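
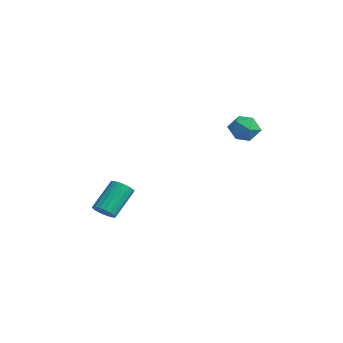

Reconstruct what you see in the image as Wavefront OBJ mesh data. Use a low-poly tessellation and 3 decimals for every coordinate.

v -1.596 -3.17 -3.659
v -0.974 -3.174 -3.469
v -1.362 -1.913 -2.172
v -1.984 -1.91 -2.361
v -0.979 -2.967 -3.671
v -1.367 -1.707 -2.374
v -1.105 -2.801 -3.871
v -1.493 -1.54 -2.574
v -1.329 -2.707 -4.029
v -1.717 -1.447 -2.732
v -1.606 -2.706 -4.113
v -1.994 -1.445 -2.816
v -1.881 -2.796 -4.107
v -2.269 -1.535 -2.81
v -2.099 -2.961 -4.013
v -2.487 -1.7 -2.716
v -2.218 -3.167 -3.848
v -2.606 -1.906 -2.551
v -2.213 -3.373 -3.646
v -2.601 -2.113 -2.349
v -2.087 -3.54 -3.446
v -2.475 -2.279 -2.149
v -1.863 -3.633 -3.288
v -2.251 -2.373 -1.991
v -1.586 -3.635 -3.204
v -1.974 -2.374 -1.907
v -1.311 -3.545 -3.21
v -1.699 -2.284 -1.913
v -1.093 -3.38 -3.304
v -1.481 -2.119 -2.007
v -0.585 3.83 0.891
v -0.031 4.374 1.311
v 0.431 2.826 0.849
v 0.985 3.37 1.269
v 0.288 3.035 1.695
v -0.34 3.655 1.721
v 0.74 3.545 0.439
v 0.112 4.165 0.465
v 0.788 4.198 1.032
v 0.509 3.883 1.808
v -0.109 3.317 0.352
v -0.388 3.002 1.128
f 2 1 5
f 2 5 3
f 3 5 6
f 3 6 4
f 5 1 7
f 5 7 6
f 6 7 8
f 6 8 4
f 7 1 9
f 7 9 8
f 8 9 10
f 8 10 4
f 9 1 11
f 9 11 10
f 10 11 12
f 10 12 4
f 11 1 13
f 11 13 12
f 12 13 14
f 12 14 4
f 13 1 15
f 13 15 14
f 14 15 16
f 14 16 4
f 15 1 17
f 15 17 16
f 16 17 18
f 16 18 4
f 17 1 19
f 17 19 18
f 18 19 20
f 18 20 4
f 19 1 21
f 19 21 20
f 20 21 22
f 20 22 4
f 21 1 23
f 21 23 22
f 22 23 24
f 22 24 4
f 23 1 25
f 23 25 24
f 24 25 26
f 24 26 4
f 25 1 27
f 25 27 26
f 26 27 28
f 26 28 4
f 27 1 29
f 27 29 28
f 28 29 30
f 28 30 4
f 29 1 2
f 29 2 30
f 30 2 3
f 30 3 4
f 31 42 36
f 31 36 32
f 31 32 38
f 31 38 41
f 31 41 42
f 32 36 40
f 36 42 35
f 42 41 33
f 41 38 37
f 38 32 39
f 34 40 35
f 34 35 33
f 34 33 37
f 34 37 39
f 34 39 40
f 35 40 36
f 33 35 42
f 37 33 41
f 39 37 38
f 40 39 32



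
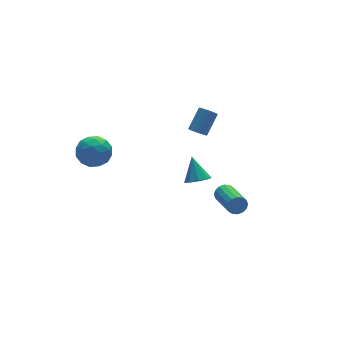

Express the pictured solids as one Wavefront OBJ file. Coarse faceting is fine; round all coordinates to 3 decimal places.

v 3.362 -0.459 -2.338
v 3.607 -0.635 -2.845
v 3.363 -2.458 -2.329
v 3.118 -2.281 -1.822
v 3.84 -0.611 -2.649
v 3.596 -2.433 -2.133
v 3.944 -0.545 -2.37
v 3.701 -2.368 -1.854
v 3.893 -0.457 -2.082
v 3.65 -2.28 -1.566
v 3.7 -0.369 -1.863
v 3.456 -2.192 -1.347
v 3.415 -0.305 -1.771
v 3.172 -2.128 -1.255
v 3.117 -0.282 -1.831
v 2.873 -2.105 -1.315
v 2.884 -0.307 -2.027
v 2.64 -2.129 -1.511
v 2.779 -0.372 -2.306
v 2.536 -2.195 -1.79
v 2.83 -0.46 -2.594
v 2.587 -2.283 -2.078
v 3.024 -0.548 -2.813
v 2.78 -2.371 -2.297
v 3.308 -0.612 -2.905
v 3.065 -2.435 -2.389
v -2.117 4.483 0.423
v -1.509 3.771 0.902
v -3.251 3.269 0.058
v -2.643 2.557 0.537
v -3.131 3.297 1.102
v -2.43 4.048 1.328
v -2.33 2.992 -0.368
v -1.629 3.743 -0.142
v -1.641 2.85 0.413
v -2.136 3.038 1.322
v -2.624 4.002 -0.362
v -3.119 4.19 0.547
v -1.714 4.234 0.695
v -3.046 2.806 0.265
v -3.333 3.241 0.597
v -2.976 2.823 0.879
v -2.255 4.396 0.945
v -1.898 3.978 1.227
v -2.851 3.699 1.344
v -2.862 3.062 -0.267
v -2.505 2.644 0.015
v -1.784 4.217 0.081
v -1.427 3.799 0.363
v -1.909 3.341 -0.384
v -1.434 3.274 0.689
v -2.1 2.56 0.474
v -1.916 2.816 -0.058
v -1.504 3.257 0.075
v -1.725 3.385 1.223
v -2.391 2.671 1.008
v -2.678 3.106 1.34
v -2.266 3.547 1.473
v -1.802 2.843 0.936
v -2.369 4.369 -0.048
v -3.035 3.655 -0.263
v -2.494 3.493 -0.513
v -2.082 3.934 -0.38
v -2.66 4.48 0.486
v -3.326 3.766 0.271
v -3.256 3.783 0.885
v -2.844 4.224 1.018
v -2.958 4.197 0.024
v 3.424 2.662 0.416
v 3.637 2.98 0.021
v 4.608 3.557 1.009
v 4.396 3.238 1.404
v 3.472 3.114 0.106
v 4.443 3.69 1.093
v 3.298 3.169 0.245
v 4.269 3.745 1.232
v 3.147 3.136 0.413
v 4.118 3.713 1.4
v 3.043 3.022 0.581
v 4.014 3.598 1.569
v 3.005 2.845 0.722
v 3.976 3.422 1.709
v 3.04 2.637 0.809
v 4.011 3.213 1.796
v 3.141 2.433 0.829
v 4.112 3.009 1.816
v 3.292 2.268 0.777
v 4.263 2.845 1.764
v 3.465 2.172 0.663
v 4.436 2.748 1.65
v 3.631 2.16 0.506
v 4.602 2.736 1.493
v 3.762 2.235 0.334
v 4.733 2.811 1.321
v 3.834 2.384 0.176
v 4.805 2.96 1.163
v 3.835 2.581 0.06
v 4.806 3.157 1.047
v 3.766 2.792 0.005
v 4.737 3.368 0.992
v -0.087 -3.756 2.917
v 0.537 -4.057 3.076
v 0.047 -2.884 4.043
v 0.605 -3.68 2.777
v 0.35 -3.34 2.543
v -0.11 -3.194 2.484
v -0.558 -3.311 2.628
v -0.786 -3.637 2.907
v -0.687 -4.018 3.191
v -0.307 -4.277 3.347
v 0.177 -4.292 3.302
f 2 1 5
f 2 5 3
f 3 5 6
f 3 6 4
f 5 1 7
f 5 7 6
f 6 7 8
f 6 8 4
f 7 1 9
f 7 9 8
f 8 9 10
f 8 10 4
f 9 1 11
f 9 11 10
f 10 11 12
f 10 12 4
f 11 1 13
f 11 13 12
f 12 13 14
f 12 14 4
f 13 1 15
f 13 15 14
f 14 15 16
f 14 16 4
f 15 1 17
f 15 17 16
f 16 17 18
f 16 18 4
f 17 1 19
f 17 19 18
f 18 19 20
f 18 20 4
f 19 1 21
f 19 21 20
f 20 21 22
f 20 22 4
f 21 1 23
f 21 23 22
f 22 23 24
f 22 24 4
f 23 1 25
f 23 25 24
f 24 25 26
f 24 26 4
f 25 1 2
f 25 2 26
f 26 2 3
f 26 3 4
f 27 64 43
f 64 38 67
f 43 67 32
f 64 67 43
f 27 43 39
f 43 32 44
f 39 44 28
f 43 44 39
f 27 39 48
f 39 28 49
f 48 49 34
f 39 49 48
f 27 48 60
f 48 34 63
f 60 63 37
f 48 63 60
f 27 60 64
f 60 37 68
f 64 68 38
f 60 68 64
f 28 44 55
f 44 32 58
f 55 58 36
f 44 58 55
f 32 67 45
f 67 38 66
f 45 66 31
f 67 66 45
f 38 68 65
f 68 37 61
f 65 61 29
f 68 61 65
f 37 63 62
f 63 34 50
f 62 50 33
f 63 50 62
f 34 49 54
f 49 28 51
f 54 51 35
f 49 51 54
f 30 56 42
f 56 36 57
f 42 57 31
f 56 57 42
f 30 42 40
f 42 31 41
f 40 41 29
f 42 41 40
f 30 40 47
f 40 29 46
f 47 46 33
f 40 46 47
f 30 47 52
f 47 33 53
f 52 53 35
f 47 53 52
f 30 52 56
f 52 35 59
f 56 59 36
f 52 59 56
f 31 57 45
f 57 36 58
f 45 58 32
f 57 58 45
f 29 41 65
f 41 31 66
f 65 66 38
f 41 66 65
f 33 46 62
f 46 29 61
f 62 61 37
f 46 61 62
f 35 53 54
f 53 33 50
f 54 50 34
f 53 50 54
f 36 59 55
f 59 35 51
f 55 51 28
f 59 51 55
f 70 69 73
f 70 73 71
f 71 73 74
f 71 74 72
f 73 69 75
f 73 75 74
f 74 75 76
f 74 76 72
f 75 69 77
f 75 77 76
f 76 77 78
f 76 78 72
f 77 69 79
f 77 79 78
f 78 79 80
f 78 80 72
f 79 69 81
f 79 81 80
f 80 81 82
f 80 82 72
f 81 69 83
f 81 83 82
f 82 83 84
f 82 84 72
f 83 69 85
f 83 85 84
f 84 85 86
f 84 86 72
f 85 69 87
f 85 87 86
f 86 87 88
f 86 88 72
f 87 69 89
f 87 89 88
f 88 89 90
f 88 90 72
f 89 69 91
f 89 91 90
f 90 91 92
f 90 92 72
f 91 69 93
f 91 93 92
f 92 93 94
f 92 94 72
f 93 69 95
f 93 95 94
f 94 95 96
f 94 96 72
f 95 69 97
f 95 97 96
f 96 97 98
f 96 98 72
f 97 69 99
f 97 99 98
f 98 99 100
f 98 100 72
f 99 69 70
f 99 70 100
f 100 70 71
f 100 71 72
f 102 101 104
f 102 104 103
f 104 101 105
f 104 105 103
f 105 101 106
f 105 106 103
f 106 101 107
f 106 107 103
f 107 101 108
f 107 108 103
f 108 101 109
f 108 109 103
f 109 101 110
f 109 110 103
f 110 101 111
f 110 111 103
f 111 101 102
f 111 102 103



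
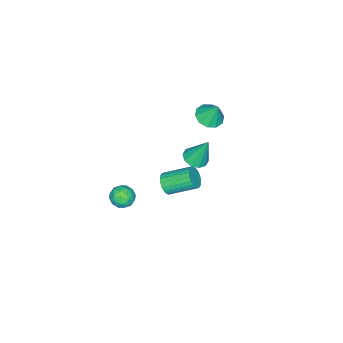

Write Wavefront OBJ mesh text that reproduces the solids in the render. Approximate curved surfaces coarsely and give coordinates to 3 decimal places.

v 2.343 -0.985 -2.387
v 2.892 -0.727 -1.835
v 2.188 -2.113 -1.705
v 2.737 -1.855 -1.153
v 2.005 -1.488 -1.206
v 2.101 -0.791 -1.628
v 2.979 -2.049 -1.912
v 3.075 -1.352 -2.334
v 3.285 -1.384 -1.542
v 2.683 -1.038 -1.105
v 2.397 -1.802 -2.435
v 1.795 -1.456 -1.998
v 2.631 -0.757 -2.171
v 2.449 -2.083 -1.369
v 2.019 -1.868 -1.4
v 2.342 -1.716 -1.076
v 2.166 -0.795 -2.049
v 2.489 -0.643 -1.725
v 1.968 -1.091 -1.355
v 2.591 -2.197 -1.815
v 2.914 -2.045 -1.491
v 2.738 -1.124 -2.464
v 3.061 -0.972 -2.14
v 3.112 -1.749 -2.185
v 3.185 -0.992 -1.674
v 3.094 -1.654 -1.273
v 3.236 -1.768 -1.72
v 3.292 -1.359 -1.967
v 2.831 -0.788 -1.418
v 2.74 -1.451 -1.017
v 2.31 -1.235 -1.048
v 2.366 -0.826 -1.296
v 3.062 -1.174 -1.245
v 2.34 -1.389 -2.523
v 2.249 -2.052 -2.122
v 2.714 -2.014 -2.244
v 2.77 -1.605 -2.492
v 1.986 -1.186 -2.267
v 1.895 -1.848 -1.866
v 1.788 -1.481 -1.573
v 1.844 -1.072 -1.82
v 2.018 -1.666 -2.295
v 0.847 2.524 3.046
v 1.563 2.245 3.23
v 0.673 3.256 4.834
v 1.618 2.696 3.051
v 1.379 3.081 2.87
v 0.937 3.254 2.756
v 0.46 3.148 2.753
v 0.131 2.804 2.862
v 0.076 2.353 3.041
v 0.315 1.968 3.222
v 0.758 1.795 3.335
v 1.234 1.901 3.338
v -2.682 1.158 3.144
v -1.794 1.016 3.178
v -2.638 1.742 4.416
v -1.88 1.516 2.951
v -2.271 1.88 2.798
v -2.82 1.968 2.777
v -3.316 1.747 2.896
v -3.57 1.3 3.11
v -3.485 0.8 3.337
v -3.093 0.436 3.49
v -2.544 0.348 3.511
v -2.048 0.569 3.392
v -1.618 -1.184 -4.226
v -1.056 -1.217 -3.686
v -1.839 0.331 -2.775
v -2.402 0.364 -3.314
v -0.93 -1.032 -3.892
v -1.713 0.516 -2.981
v -0.908 -0.87 -4.149
v -1.692 0.678 -3.237
v -0.995 -0.756 -4.417
v -1.778 0.792 -3.506
v -1.177 -0.707 -4.657
v -1.96 0.841 -3.745
v -1.425 -0.731 -4.83
v -2.209 0.818 -3.919
v -1.704 -0.823 -4.912
v -2.487 0.725 -4
v -1.969 -0.971 -4.889
v -2.752 0.577 -3.978
v -2.181 -1.151 -4.765
v -2.964 0.397 -3.854
v -2.307 -1.336 -4.559
v -3.09 0.212 -3.648
v -2.328 -1.498 -4.303
v -3.112 0.05 -3.391
v -2.242 -1.612 -4.034
v -3.025 -0.064 -3.123
v -2.06 -1.661 -3.795
v -2.843 -0.113 -2.883
v -1.811 -1.638 -3.621
v -2.595 -0.089 -2.71
v -1.533 -1.545 -3.54
v -2.316 0.003 -2.628
v -1.268 -1.397 -3.562
v -2.051 0.151 -2.651
f 1 38 17
f 38 12 41
f 17 41 6
f 38 41 17
f 1 17 13
f 17 6 18
f 13 18 2
f 17 18 13
f 1 13 22
f 13 2 23
f 22 23 8
f 13 23 22
f 1 22 34
f 22 8 37
f 34 37 11
f 22 37 34
f 1 34 38
f 34 11 42
f 38 42 12
f 34 42 38
f 2 18 29
f 18 6 32
f 29 32 10
f 18 32 29
f 6 41 19
f 41 12 40
f 19 40 5
f 41 40 19
f 12 42 39
f 42 11 35
f 39 35 3
f 42 35 39
f 11 37 36
f 37 8 24
f 36 24 7
f 37 24 36
f 8 23 28
f 23 2 25
f 28 25 9
f 23 25 28
f 4 30 16
f 30 10 31
f 16 31 5
f 30 31 16
f 4 16 14
f 16 5 15
f 14 15 3
f 16 15 14
f 4 14 21
f 14 3 20
f 21 20 7
f 14 20 21
f 4 21 26
f 21 7 27
f 26 27 9
f 21 27 26
f 4 26 30
f 26 9 33
f 30 33 10
f 26 33 30
f 5 31 19
f 31 10 32
f 19 32 6
f 31 32 19
f 3 15 39
f 15 5 40
f 39 40 12
f 15 40 39
f 7 20 36
f 20 3 35
f 36 35 11
f 20 35 36
f 9 27 28
f 27 7 24
f 28 24 8
f 27 24 28
f 10 33 29
f 33 9 25
f 29 25 2
f 33 25 29
f 44 43 46
f 44 46 45
f 46 43 47
f 46 47 45
f 47 43 48
f 47 48 45
f 48 43 49
f 48 49 45
f 49 43 50
f 49 50 45
f 50 43 51
f 50 51 45
f 51 43 52
f 51 52 45
f 52 43 53
f 52 53 45
f 53 43 54
f 53 54 45
f 54 43 44
f 54 44 45
f 56 55 58
f 56 58 57
f 58 55 59
f 58 59 57
f 59 55 60
f 59 60 57
f 60 55 61
f 60 61 57
f 61 55 62
f 61 62 57
f 62 55 63
f 62 63 57
f 63 55 64
f 63 64 57
f 64 55 65
f 64 65 57
f 65 55 66
f 65 66 57
f 66 55 56
f 66 56 57
f 68 67 71
f 68 71 69
f 69 71 72
f 69 72 70
f 71 67 73
f 71 73 72
f 72 73 74
f 72 74 70
f 73 67 75
f 73 75 74
f 74 75 76
f 74 76 70
f 75 67 77
f 75 77 76
f 76 77 78
f 76 78 70
f 77 67 79
f 77 79 78
f 78 79 80
f 78 80 70
f 79 67 81
f 79 81 80
f 80 81 82
f 80 82 70
f 81 67 83
f 81 83 82
f 82 83 84
f 82 84 70
f 83 67 85
f 83 85 84
f 84 85 86
f 84 86 70
f 85 67 87
f 85 87 86
f 86 87 88
f 86 88 70
f 87 67 89
f 87 89 88
f 88 89 90
f 88 90 70
f 89 67 91
f 89 91 90
f 90 91 92
f 90 92 70
f 91 67 93
f 91 93 92
f 92 93 94
f 92 94 70
f 93 67 95
f 93 95 94
f 94 95 96
f 94 96 70
f 95 67 97
f 95 97 96
f 96 97 98
f 96 98 70
f 97 67 99
f 97 99 98
f 98 99 100
f 98 100 70
f 99 67 68
f 99 68 100
f 100 68 69
f 100 69 70



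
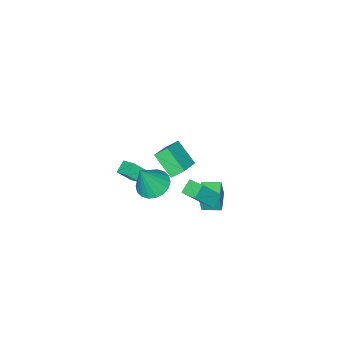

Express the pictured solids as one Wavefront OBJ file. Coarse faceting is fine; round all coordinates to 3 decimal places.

v 1.779 2.286 2.764
v 1.631 0.994 3.795
v 1.322 2.816 3.362
v 1.174 1.523 4.393
v 3.126 2.677 3.447
v 2.978 1.384 4.478
v 2.669 3.206 4.045
v 2.521 1.914 5.076
v -2.206 0.617 -3.986
v -1.979 0.586 -2.727
v -2.825 1.576 -3.851
v -2.598 1.546 -2.592
v -1.102 1.354 -4.168
v -0.875 1.324 -2.909
v -1.721 2.314 -4.033
v -1.494 2.283 -2.774
v 0.868 -1.675 -0.602
v 0.981 -0.816 -0.19
v 1.585 -1.566 -1.026
v 1.698 -0.706 -0.613
v 1.462 -2.174 0.273
v 1.575 -1.314 0.686
v 2.179 -2.064 -0.15
v 2.292 -1.205 0.262
v 2.143 0.556 0.54
v 2.939 0.098 0.119
v 2.997 0.364 2.36
v 3.057 0.532 0.109
v 2.993 0.97 0.185
v 2.761 1.326 0.331
v 2.407 1.53 0.518
v 2.001 1.541 0.71
v 1.623 1.356 0.868
v 1.347 1.013 0.961
v 1.23 0.58 0.97
v 1.293 0.141 0.894
v 1.525 -0.215 0.748
v 1.879 -0.419 0.561
v 2.286 -0.43 0.369
v 2.664 -0.245 0.211
v -1.46 1.537 -2.335
v -0.288 1.128 -0.679
v -1.405 2.525 -2.13
v -0.233 2.116 -0.474
v -0.687 1.604 -2.866
v 0.485 1.195 -1.21
v -0.632 2.592 -2.661
v 0.54 2.183 -1.005
f 2 4 1
f 5 2 1
f 1 4 3
f 3 5 1
f 2 8 4
f 6 2 5
f 6 8 2
f 4 8 3
f 7 5 3
f 3 8 7
f 7 6 5
f 8 6 7
f 10 12 9
f 13 10 9
f 9 12 11
f 11 13 9
f 10 16 12
f 14 10 13
f 14 16 10
f 12 16 11
f 15 13 11
f 11 16 15
f 15 14 13
f 16 14 15
f 18 20 17
f 21 18 17
f 17 20 19
f 19 21 17
f 18 24 20
f 22 18 21
f 22 24 18
f 20 24 19
f 23 21 19
f 19 24 23
f 23 22 21
f 24 22 23
f 26 25 28
f 26 28 27
f 28 25 29
f 28 29 27
f 29 25 30
f 29 30 27
f 30 25 31
f 30 31 27
f 31 25 32
f 31 32 27
f 32 25 33
f 32 33 27
f 33 25 34
f 33 34 27
f 34 25 35
f 34 35 27
f 35 25 36
f 35 36 27
f 36 25 37
f 36 37 27
f 37 25 38
f 37 38 27
f 38 25 39
f 38 39 27
f 39 25 40
f 39 40 27
f 40 25 26
f 40 26 27
f 42 44 41
f 45 42 41
f 41 44 43
f 43 45 41
f 42 48 44
f 46 42 45
f 46 48 42
f 44 48 43
f 47 45 43
f 43 48 47
f 47 46 45
f 48 46 47



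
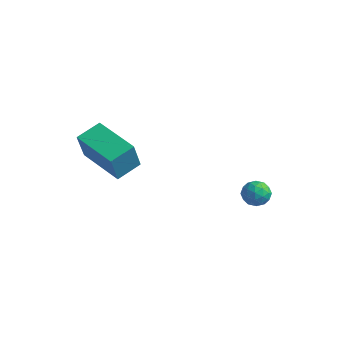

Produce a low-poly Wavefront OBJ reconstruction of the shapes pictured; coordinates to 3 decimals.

v -2.124 -2.12 -0.389
v -1.875 -2.694 1.007
v -1.994 -1.018 0.041
v -1.745 -1.592 1.437
v -0.035 -2.208 -0.797
v 0.214 -2.782 0.599
v 0.095 -1.106 -0.367
v 0.344 -1.68 1.029
v 1.808 3.826 -3.2
v 2.236 3.787 -2.682
v 2.204 2.893 -3.598
v 2.632 2.854 -3.08
v 1.972 2.773 -2.978
v 1.728 3.349 -2.731
v 2.712 3.331 -3.549
v 2.468 3.907 -3.302
v 2.795 3.481 -2.898
v 2.338 3.136 -2.545
v 2.102 3.544 -3.735
v 1.645 3.199 -3.382
v 1.987 3.888 -2.906
v 2.453 2.792 -3.374
v 2.065 2.744 -3.314
v 2.317 2.721 -3.01
v 1.688 3.631 -2.935
v 1.94 3.608 -2.631
v 1.785 3.012 -2.804
v 2.5 3.072 -3.649
v 2.752 3.049 -3.345
v 2.123 3.959 -3.27
v 2.375 3.936 -2.966
v 2.655 3.668 -3.476
v 2.568 3.685 -2.729
v 2.801 3.137 -2.963
v 2.848 3.417 -3.238
v 2.704 3.756 -3.093
v 2.299 3.483 -2.521
v 2.532 2.934 -2.755
v 2.144 2.887 -2.695
v 2 3.226 -2.55
v 2.628 3.303 -2.648
v 1.908 3.746 -3.525
v 2.141 3.197 -3.759
v 2.44 3.454 -3.73
v 2.296 3.793 -3.585
v 1.639 3.543 -3.317
v 1.872 2.995 -3.551
v 1.736 2.924 -3.187
v 1.592 3.263 -3.042
v 1.812 3.377 -3.632
f 2 4 1
f 5 2 1
f 1 4 3
f 3 5 1
f 2 8 4
f 6 2 5
f 6 8 2
f 4 8 3
f 7 5 3
f 3 8 7
f 7 6 5
f 8 6 7
f 9 46 25
f 46 20 49
f 25 49 14
f 46 49 25
f 9 25 21
f 25 14 26
f 21 26 10
f 25 26 21
f 9 21 30
f 21 10 31
f 30 31 16
f 21 31 30
f 9 30 42
f 30 16 45
f 42 45 19
f 30 45 42
f 9 42 46
f 42 19 50
f 46 50 20
f 42 50 46
f 10 26 37
f 26 14 40
f 37 40 18
f 26 40 37
f 14 49 27
f 49 20 48
f 27 48 13
f 49 48 27
f 20 50 47
f 50 19 43
f 47 43 11
f 50 43 47
f 19 45 44
f 45 16 32
f 44 32 15
f 45 32 44
f 16 31 36
f 31 10 33
f 36 33 17
f 31 33 36
f 12 38 24
f 38 18 39
f 24 39 13
f 38 39 24
f 12 24 22
f 24 13 23
f 22 23 11
f 24 23 22
f 12 22 29
f 22 11 28
f 29 28 15
f 22 28 29
f 12 29 34
f 29 15 35
f 34 35 17
f 29 35 34
f 12 34 38
f 34 17 41
f 38 41 18
f 34 41 38
f 13 39 27
f 39 18 40
f 27 40 14
f 39 40 27
f 11 23 47
f 23 13 48
f 47 48 20
f 23 48 47
f 15 28 44
f 28 11 43
f 44 43 19
f 28 43 44
f 17 35 36
f 35 15 32
f 36 32 16
f 35 32 36
f 18 41 37
f 41 17 33
f 37 33 10
f 41 33 37



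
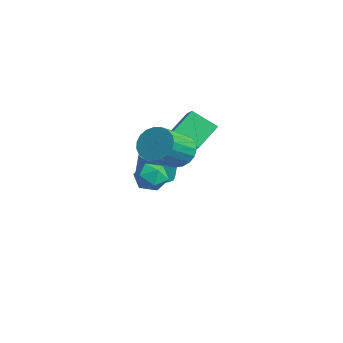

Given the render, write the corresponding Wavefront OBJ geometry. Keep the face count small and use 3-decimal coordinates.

v 1.416 -3.526 0.407
v 2.078 -3.11 0.745
v 2.282 -4.39 -0.225
v 2.944 -3.974 0.113
v 2.431 -4.435 0.612
v 1.895 -3.901 1.003
v 2.465 -3.599 -0.483
v 1.929 -3.065 -0.092
v 2.726 -3.155 0.195
v 2.705 -3.672 0.872
v 1.655 -3.828 -0.352
v 1.634 -4.345 0.325
v -3.445 0.155 -0.069
v -3.919 1.442 0.901
v -4.196 0.259 -0.573
v -4.67 1.546 0.396
v -2.67 1.154 -1.016
v -3.144 2.441 -0.047
v -3.421 1.258 -1.521
v -3.895 2.545 -0.551
v -3.846 -0.584 -3.044
v -2.9 -0.751 -3.06
v -2.849 -0.583 -1.731
v -3.794 -0.416 -1.716
v -2.923 -0.327 -3.112
v -2.872 -0.16 -1.784
v -3.128 0.045 -3.151
v -3.077 0.213 -1.823
v -3.476 0.293 -3.169
v -3.424 0.461 -1.84
v -3.896 0.368 -3.162
v -3.845 0.535 -1.834
v -4.307 0.254 -3.132
v -4.256 0.421 -1.803
v -4.626 -0.026 -3.084
v -4.575 0.141 -1.756
v -4.791 -0.417 -3.029
v -4.74 -0.249 -1.7
v -4.768 -0.84 -2.976
v -4.717 -0.673 -1.648
v -4.563 -1.213 -2.937
v -4.512 -1.045 -1.609
v -4.216 -1.461 -2.92
v -4.164 -1.293 -1.591
v -3.795 -1.535 -2.926
v -3.744 -1.368 -1.598
v -3.384 -1.421 -2.957
v -3.333 -1.254 -1.628
v -3.065 -1.141 -3.004
v -3.014 -0.974 -1.676
v -2.882 0.145 -1.084
v -2.087 0.729 -0.789
v -1.343 -0.84 0.318
v -2.138 -1.425 0.024
v -2.375 0.81 -0.483
v -1.631 -0.76 0.625
v -2.75 0.775 -0.28
v -2.006 -0.795 0.828
v -3.149 0.631 -0.216
v -2.405 -0.939 0.892
v -3.501 0.403 -0.302
v -2.757 -1.166 0.806
v -3.746 0.131 -0.524
v -3.002 -1.439 0.584
v -3.842 -0.139 -0.842
v -3.098 -1.709 0.266
v -3.772 -0.36 -1.202
v -3.028 -1.93 -0.094
v -3.548 -0.494 -1.542
v -2.804 -2.063 -0.434
v -3.208 -0.517 -1.802
v -2.465 -2.087 -0.695
v -2.813 -0.426 -1.939
v -2.069 -1.995 -0.831
v -2.429 -0.236 -1.927
v -1.685 -1.805 -0.819
v -2.124 0.02 -1.77
v -1.38 -1.55 -0.662
v -1.949 0.297 -1.494
v -1.206 -1.272 -0.386
v -1.936 0.548 -1.147
v -1.193 -1.021 -0.039
f 1 12 6
f 1 6 2
f 1 2 8
f 1 8 11
f 1 11 12
f 2 6 10
f 6 12 5
f 12 11 3
f 11 8 7
f 8 2 9
f 4 10 5
f 4 5 3
f 4 3 7
f 4 7 9
f 4 9 10
f 5 10 6
f 3 5 12
f 7 3 11
f 9 7 8
f 10 9 2
f 14 16 13
f 17 14 13
f 13 16 15
f 15 17 13
f 14 20 16
f 18 14 17
f 18 20 14
f 16 20 15
f 19 17 15
f 15 20 19
f 19 18 17
f 20 18 19
f 22 21 25
f 22 25 23
f 23 25 26
f 23 26 24
f 25 21 27
f 25 27 26
f 26 27 28
f 26 28 24
f 27 21 29
f 27 29 28
f 28 29 30
f 28 30 24
f 29 21 31
f 29 31 30
f 30 31 32
f 30 32 24
f 31 21 33
f 31 33 32
f 32 33 34
f 32 34 24
f 33 21 35
f 33 35 34
f 34 35 36
f 34 36 24
f 35 21 37
f 35 37 36
f 36 37 38
f 36 38 24
f 37 21 39
f 37 39 38
f 38 39 40
f 38 40 24
f 39 21 41
f 39 41 40
f 40 41 42
f 40 42 24
f 41 21 43
f 41 43 42
f 42 43 44
f 42 44 24
f 43 21 45
f 43 45 44
f 44 45 46
f 44 46 24
f 45 21 47
f 45 47 46
f 46 47 48
f 46 48 24
f 47 21 49
f 47 49 48
f 48 49 50
f 48 50 24
f 49 21 22
f 49 22 50
f 50 22 23
f 50 23 24
f 52 51 55
f 52 55 53
f 53 55 56
f 53 56 54
f 55 51 57
f 55 57 56
f 56 57 58
f 56 58 54
f 57 51 59
f 57 59 58
f 58 59 60
f 58 60 54
f 59 51 61
f 59 61 60
f 60 61 62
f 60 62 54
f 61 51 63
f 61 63 62
f 62 63 64
f 62 64 54
f 63 51 65
f 63 65 64
f 64 65 66
f 64 66 54
f 65 51 67
f 65 67 66
f 66 67 68
f 66 68 54
f 67 51 69
f 67 69 68
f 68 69 70
f 68 70 54
f 69 51 71
f 69 71 70
f 70 71 72
f 70 72 54
f 71 51 73
f 71 73 72
f 72 73 74
f 72 74 54
f 73 51 75
f 73 75 74
f 74 75 76
f 74 76 54
f 75 51 77
f 75 77 76
f 76 77 78
f 76 78 54
f 77 51 79
f 77 79 78
f 78 79 80
f 78 80 54
f 79 51 81
f 79 81 80
f 80 81 82
f 80 82 54
f 81 51 52
f 81 52 82
f 82 52 53
f 82 53 54



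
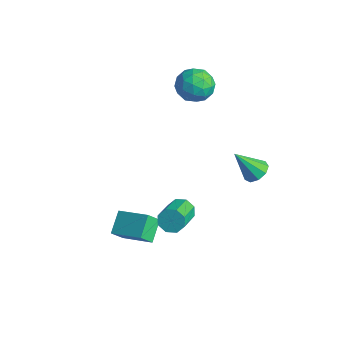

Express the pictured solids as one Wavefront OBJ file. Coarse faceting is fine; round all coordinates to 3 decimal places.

v -3.135 2.424 3.156
v -2.53 2.551 3.993
v -3.67 0.949 3.767
v -3.065 1.076 4.604
v -3.896 1.687 4.465
v -3.565 2.599 4.087
v -2.635 0.901 3.673
v -2.304 1.813 3.295
v -2.221 1.61 4.313
v -3 2.096 4.802
v -3.2 1.404 2.958
v -3.979 1.89 3.447
v -2.785 2.617 3.521
v -3.415 0.883 4.239
v -3.903 1.242 4.157
v -3.548 1.317 4.649
v -3.394 2.645 3.576
v -3.038 2.72 4.068
v -3.842 2.212 4.346
v -3.162 0.78 3.692
v -2.806 0.855 4.184
v -2.652 2.183 3.111
v -2.297 2.258 3.603
v -2.358 1.288 3.414
v -2.248 2.139 4.201
v -2.563 1.271 4.56
v -2.31 1.169 4.013
v -2.115 1.705 3.791
v -2.706 2.424 4.489
v -3.021 1.557 4.848
v -3.51 1.916 4.766
v -3.315 2.452 4.544
v -2.525 1.871 4.677
v -3.179 1.943 2.912
v -3.494 1.076 3.271
v -2.885 1.048 3.216
v -2.69 1.584 2.994
v -3.637 2.229 3.2
v -3.952 1.361 3.559
v -4.085 1.795 3.969
v -3.89 2.331 3.747
v -3.675 1.629 3.083
v -0.6 -3.959 -3.068
v -0.598 -4.607 -2.307
v -1.275 -3.114 -2.347
v -1.273 -3.762 -1.585
v 0.913 -3.258 -2.475
v 0.915 -3.906 -1.713
v 0.238 -2.413 -1.753
v 0.24 -3.061 -0.992
v 2.221 1.67 1.497
v 2.857 1.362 1.56
v 1.659 0.79 2.863
v 2.845 1.772 1.819
v 2.541 2.135 1.927
v 2.087 2.28 1.834
v 1.695 2.14 1.583
v 1.55 1.78 1.291
v 1.718 1.368 1.096
v 2.122 1.098 1.088
v 2.572 1.095 1.271
v 0.964 -1.682 -0.781
v 1.409 -1.652 -1.307
v 2.462 -2.889 -0.485
v 2.016 -2.918 0.041
v 1.522 -1.304 -0.927
v 2.575 -2.54 -0.105
v 1.308 -1.176 -0.461
v 2.36 -2.413 0.361
v 0.892 -1.345 -0.183
v 1.944 -2.582 0.639
v 0.518 -1.711 -0.255
v 1.571 -2.948 0.567
v 0.405 -2.06 -0.635
v 1.458 -3.296 0.187
v 0.62 -2.187 -1.101
v 1.672 -3.424 -0.279
v 1.036 -2.018 -1.379
v 2.088 -3.255 -0.557
f 1 38 17
f 38 12 41
f 17 41 6
f 38 41 17
f 1 17 13
f 17 6 18
f 13 18 2
f 17 18 13
f 1 13 22
f 13 2 23
f 22 23 8
f 13 23 22
f 1 22 34
f 22 8 37
f 34 37 11
f 22 37 34
f 1 34 38
f 34 11 42
f 38 42 12
f 34 42 38
f 2 18 29
f 18 6 32
f 29 32 10
f 18 32 29
f 6 41 19
f 41 12 40
f 19 40 5
f 41 40 19
f 12 42 39
f 42 11 35
f 39 35 3
f 42 35 39
f 11 37 36
f 37 8 24
f 36 24 7
f 37 24 36
f 8 23 28
f 23 2 25
f 28 25 9
f 23 25 28
f 4 30 16
f 30 10 31
f 16 31 5
f 30 31 16
f 4 16 14
f 16 5 15
f 14 15 3
f 16 15 14
f 4 14 21
f 14 3 20
f 21 20 7
f 14 20 21
f 4 21 26
f 21 7 27
f 26 27 9
f 21 27 26
f 4 26 30
f 26 9 33
f 30 33 10
f 26 33 30
f 5 31 19
f 31 10 32
f 19 32 6
f 31 32 19
f 3 15 39
f 15 5 40
f 39 40 12
f 15 40 39
f 7 20 36
f 20 3 35
f 36 35 11
f 20 35 36
f 9 27 28
f 27 7 24
f 28 24 8
f 27 24 28
f 10 33 29
f 33 9 25
f 29 25 2
f 33 25 29
f 44 46 43
f 47 44 43
f 43 46 45
f 45 47 43
f 44 50 46
f 48 44 47
f 48 50 44
f 46 50 45
f 49 47 45
f 45 50 49
f 49 48 47
f 50 48 49
f 52 51 54
f 52 54 53
f 54 51 55
f 54 55 53
f 55 51 56
f 55 56 53
f 56 51 57
f 56 57 53
f 57 51 58
f 57 58 53
f 58 51 59
f 58 59 53
f 59 51 60
f 59 60 53
f 60 51 61
f 60 61 53
f 61 51 52
f 61 52 53
f 63 62 66
f 63 66 64
f 64 66 67
f 64 67 65
f 66 62 68
f 66 68 67
f 67 68 69
f 67 69 65
f 68 62 70
f 68 70 69
f 69 70 71
f 69 71 65
f 70 62 72
f 70 72 71
f 71 72 73
f 71 73 65
f 72 62 74
f 72 74 73
f 73 74 75
f 73 75 65
f 74 62 76
f 74 76 75
f 75 76 77
f 75 77 65
f 76 62 78
f 76 78 77
f 77 78 79
f 77 79 65
f 78 62 63
f 78 63 79
f 79 63 64
f 79 64 65



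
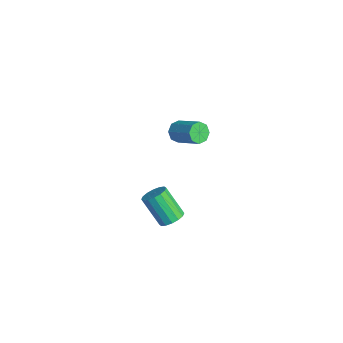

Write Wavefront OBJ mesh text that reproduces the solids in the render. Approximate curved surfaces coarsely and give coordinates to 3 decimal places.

v 4.53 -3.146 1.388
v 4.97 -2.616 1.886
v 3.85 -3.324 3.63
v 3.41 -3.854 3.132
v 4.619 -2.384 1.755
v 3.499 -3.093 3.499
v 4.245 -2.357 1.526
v 3.125 -3.065 3.269
v 3.947 -2.541 1.26
v 2.827 -3.249 3.003
v 3.805 -2.887 1.028
v 2.685 -3.595 2.771
v 3.857 -3.302 0.893
v 2.737 -4.011 2.636
v 4.09 -3.676 0.89
v 2.97 -4.384 2.634
v 4.441 -3.907 1.021
v 3.321 -4.616 2.765
v 4.815 -3.935 1.251
v 3.695 -4.643 2.994
v 5.113 -3.751 1.517
v 3.993 -4.459 3.26
v 5.255 -3.405 1.749
v 4.135 -4.113 3.492
v 5.203 -2.989 1.884
v 4.083 -3.698 3.627
v -4.628 0.987 0.536
v -4.13 0.771 -0.104
v -2.453 1.536 0.943
v -2.952 1.753 1.584
v -4.364 1.367 -0.165
v -2.687 2.132 0.883
v -4.753 1.74 0.185
v -3.076 2.506 1.233
v -5.069 1.673 0.741
v -3.392 2.438 1.788
v -5.127 1.204 1.177
v -3.45 1.969 2.224
v -4.893 0.608 1.237
v -3.216 1.373 2.285
v -4.504 0.234 0.887
v -2.827 1 1.935
v -4.188 0.302 0.332
v -2.511 1.067 1.379
f 2 1 5
f 2 5 3
f 3 5 6
f 3 6 4
f 5 1 7
f 5 7 6
f 6 7 8
f 6 8 4
f 7 1 9
f 7 9 8
f 8 9 10
f 8 10 4
f 9 1 11
f 9 11 10
f 10 11 12
f 10 12 4
f 11 1 13
f 11 13 12
f 12 13 14
f 12 14 4
f 13 1 15
f 13 15 14
f 14 15 16
f 14 16 4
f 15 1 17
f 15 17 16
f 16 17 18
f 16 18 4
f 17 1 19
f 17 19 18
f 18 19 20
f 18 20 4
f 19 1 21
f 19 21 20
f 20 21 22
f 20 22 4
f 21 1 23
f 21 23 22
f 22 23 24
f 22 24 4
f 23 1 25
f 23 25 24
f 24 25 26
f 24 26 4
f 25 1 2
f 25 2 26
f 26 2 3
f 26 3 4
f 28 27 31
f 28 31 29
f 29 31 32
f 29 32 30
f 31 27 33
f 31 33 32
f 32 33 34
f 32 34 30
f 33 27 35
f 33 35 34
f 34 35 36
f 34 36 30
f 35 27 37
f 35 37 36
f 36 37 38
f 36 38 30
f 37 27 39
f 37 39 38
f 38 39 40
f 38 40 30
f 39 27 41
f 39 41 40
f 40 41 42
f 40 42 30
f 41 27 43
f 41 43 42
f 42 43 44
f 42 44 30
f 43 27 28
f 43 28 44
f 44 28 29
f 44 29 30



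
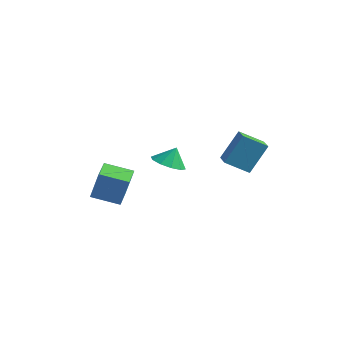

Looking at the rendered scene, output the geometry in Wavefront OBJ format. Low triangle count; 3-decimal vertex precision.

v 1.797 1.503 0.107
v 2.257 2.533 1.709
v 2.898 2.198 -0.657
v 3.359 3.228 0.945
v 2.561 0.652 0.435
v 3.022 1.682 2.037
v 3.663 1.347 -0.329
v 4.123 2.377 1.273
v -4.014 -1.983 -3.048
v -3.566 -1.798 -1.263
v -4.57 -0.709 -3.04
v -4.122 -0.524 -1.255
v -2.538 -1.336 -3.485
v -2.09 -1.151 -1.7
v -3.094 -0.062 -3.477
v -2.646 0.123 -1.692
v 0.561 -1.505 0.838
v 1.428 -1.234 0.528
v 0.759 -1.035 1.802
v 1.043 -0.802 0.396
v 0.474 -0.639 0.433
v -0.062 -0.807 0.625
v -0.36 -1.241 0.898
v -0.306 -1.776 1.149
v 0.079 -2.208 1.28
v 0.648 -2.371 1.243
v 1.184 -2.204 1.052
v 1.482 -1.769 0.779
f 2 4 1
f 5 2 1
f 1 4 3
f 3 5 1
f 2 8 4
f 6 2 5
f 6 8 2
f 4 8 3
f 7 5 3
f 3 8 7
f 7 6 5
f 8 6 7
f 10 12 9
f 13 10 9
f 9 12 11
f 11 13 9
f 10 16 12
f 14 10 13
f 14 16 10
f 12 16 11
f 15 13 11
f 11 16 15
f 15 14 13
f 16 14 15
f 18 17 20
f 18 20 19
f 20 17 21
f 20 21 19
f 21 17 22
f 21 22 19
f 22 17 23
f 22 23 19
f 23 17 24
f 23 24 19
f 24 17 25
f 24 25 19
f 25 17 26
f 25 26 19
f 26 17 27
f 26 27 19
f 27 17 28
f 27 28 19
f 28 17 18
f 28 18 19



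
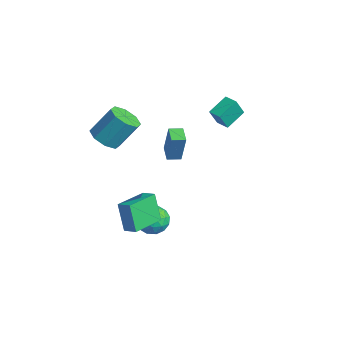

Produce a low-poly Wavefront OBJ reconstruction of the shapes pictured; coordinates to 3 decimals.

v -3.592 -3.223 2.515
v -2.612 -2.978 2.162
v -2.308 -1.753 3.853
v -3.288 -1.997 4.205
v -3.182 -2.459 1.887
v -2.878 -1.234 3.578
v -3.992 -2.386 1.981
v -3.689 -1.161 3.671
v -4.568 -2.804 2.386
v -4.264 -1.579 4.077
v -4.572 -3.467 2.867
v -4.268 -2.242 4.558
v -4.002 -3.986 3.142
v -3.698 -2.761 4.833
v -3.191 -4.059 3.049
v -2.888 -2.834 4.739
v -2.616 -3.641 2.643
v -2.312 -2.416 4.334
v -0.048 -1.85 -2.098
v 0.834 -1.507 -2.579
v 0.866 -3.053 -1.281
v 1.748 -2.71 -1.762
v 1.273 -2.105 -1.03
v 0.708 -1.361 -1.535
v 0.992 -3.199 -2.325
v 0.427 -2.455 -2.83
v 1.477 -2.34 -2.719
v 1.651 -1.664 -1.919
v 0.049 -2.896 -1.941
v 0.223 -2.22 -1.141
v 0.313 -1.573 -2.411
v 1.387 -2.987 -1.449
v 1.108 -2.632 -1.019
v 1.626 -2.43 -1.302
v 0.239 -1.487 -1.797
v 0.757 -1.285 -2.079
v 1.015 -1.637 -1.168
v 0.943 -3.275 -1.781
v 1.461 -3.073 -2.063
v 0.074 -2.13 -2.558
v 0.592 -1.928 -2.841
v 0.685 -2.923 -2.692
v 1.209 -1.861 -2.776
v 1.747 -2.568 -2.295
v 1.302 -2.855 -2.626
v 0.97 -2.418 -2.923
v 1.311 -1.464 -2.305
v 1.849 -2.171 -1.824
v 1.569 -1.815 -1.394
v 1.237 -1.378 -1.691
v 1.689 -1.954 -2.387
v -0.149 -2.389 -2.036
v 0.389 -3.096 -1.555
v 0.463 -3.182 -2.169
v 0.131 -2.745 -2.466
v -0.047 -1.992 -1.565
v 0.491 -2.699 -1.084
v 0.73 -2.142 -0.937
v 0.398 -1.705 -1.234
v 0.011 -2.606 -1.473
v -2.8 0.193 1.064
v -2.384 0.301 3.017
v -2.57 1.017 0.97
v -2.154 1.125 2.923
v -1.746 -0.125 0.857
v -1.33 -0.017 2.81
v -1.516 0.699 0.763
v -1.1 0.807 2.716
v -1.857 3.201 2.984
v -1.707 2.592 4.213
v -2.256 4.477 3.665
v -2.106 3.868 4.894
v -1.014 3.452 3.006
v -0.864 2.843 4.235
v -1.413 4.728 3.687
v -1.263 4.119 4.916
v 2.681 -4.884 -0.57
v 1.97 -4.927 1.191
v 1.836 -2.951 -0.865
v 1.125 -2.994 0.897
v 3.435 -4.506 -0.257
v 2.724 -4.549 1.505
v 2.59 -2.573 -0.551
v 1.879 -2.616 1.21
f 2 1 5
f 2 5 3
f 3 5 6
f 3 6 4
f 5 1 7
f 5 7 6
f 6 7 8
f 6 8 4
f 7 1 9
f 7 9 8
f 8 9 10
f 8 10 4
f 9 1 11
f 9 11 10
f 10 11 12
f 10 12 4
f 11 1 13
f 11 13 12
f 12 13 14
f 12 14 4
f 13 1 15
f 13 15 14
f 14 15 16
f 14 16 4
f 15 1 17
f 15 17 16
f 16 17 18
f 16 18 4
f 17 1 2
f 17 2 18
f 18 2 3
f 18 3 4
f 19 56 35
f 56 30 59
f 35 59 24
f 56 59 35
f 19 35 31
f 35 24 36
f 31 36 20
f 35 36 31
f 19 31 40
f 31 20 41
f 40 41 26
f 31 41 40
f 19 40 52
f 40 26 55
f 52 55 29
f 40 55 52
f 19 52 56
f 52 29 60
f 56 60 30
f 52 60 56
f 20 36 47
f 36 24 50
f 47 50 28
f 36 50 47
f 24 59 37
f 59 30 58
f 37 58 23
f 59 58 37
f 30 60 57
f 60 29 53
f 57 53 21
f 60 53 57
f 29 55 54
f 55 26 42
f 54 42 25
f 55 42 54
f 26 41 46
f 41 20 43
f 46 43 27
f 41 43 46
f 22 48 34
f 48 28 49
f 34 49 23
f 48 49 34
f 22 34 32
f 34 23 33
f 32 33 21
f 34 33 32
f 22 32 39
f 32 21 38
f 39 38 25
f 32 38 39
f 22 39 44
f 39 25 45
f 44 45 27
f 39 45 44
f 22 44 48
f 44 27 51
f 48 51 28
f 44 51 48
f 23 49 37
f 49 28 50
f 37 50 24
f 49 50 37
f 21 33 57
f 33 23 58
f 57 58 30
f 33 58 57
f 25 38 54
f 38 21 53
f 54 53 29
f 38 53 54
f 27 45 46
f 45 25 42
f 46 42 26
f 45 42 46
f 28 51 47
f 51 27 43
f 47 43 20
f 51 43 47
f 62 64 61
f 65 62 61
f 61 64 63
f 63 65 61
f 62 68 64
f 66 62 65
f 66 68 62
f 64 68 63
f 67 65 63
f 63 68 67
f 67 66 65
f 68 66 67
f 70 72 69
f 73 70 69
f 69 72 71
f 71 73 69
f 70 76 72
f 74 70 73
f 74 76 70
f 72 76 71
f 75 73 71
f 71 76 75
f 75 74 73
f 76 74 75
f 78 80 77
f 81 78 77
f 77 80 79
f 79 81 77
f 78 84 80
f 82 78 81
f 82 84 78
f 80 84 79
f 83 81 79
f 79 84 83
f 83 82 81
f 84 82 83



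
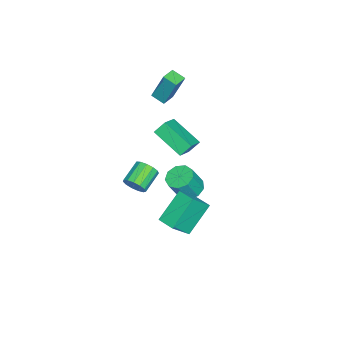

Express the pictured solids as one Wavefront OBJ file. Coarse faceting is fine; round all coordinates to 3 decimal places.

v 2.863 -2.65 -0.271
v 3.082 -2.952 0.345
v 1.837 -2.633 0.946
v 1.617 -2.33 0.331
v 3.192 -2.562 0.364
v 1.946 -2.242 0.965
v 3.197 -2.2 0.181
v 1.951 -1.88 0.783
v 3.096 -1.98 -0.145
v 1.85 -1.661 0.457
v 2.921 -1.973 -0.511
v 1.675 -1.654 0.091
v 2.727 -2.181 -0.8
v 1.482 -1.862 -0.199
v 2.577 -2.538 -0.922
v 1.331 -2.218 -0.32
v 2.518 -2.93 -0.837
v 1.272 -2.61 -0.235
v 2.568 -3.233 -0.572
v 1.322 -2.914 0.029
v 2.711 -3.351 -0.212
v 1.466 -3.031 0.39
v 2.903 -3.247 0.13
v 1.658 -2.927 0.732
v -1.72 -0.938 -4.091
v -1.154 -0.279 -4.131
v -0.533 -0.723 -2.669
v -1.1 -1.382 -2.629
v -1.655 -0.1 -3.865
v -1.035 -0.545 -2.402
v -2.187 -0.314 -3.704
v -1.566 -0.759 -2.241
v -2.5 -0.819 -3.724
v -1.88 -1.264 -2.262
v -2.449 -1.38 -3.917
v -1.828 -1.825 -2.454
v -2.056 -1.734 -4.191
v -1.436 -2.179 -2.728
v -1.507 -1.715 -4.418
v -0.886 -2.16 -2.956
v -1.057 -1.333 -4.493
v -0.436 -1.777 -3.03
v -0.918 -0.765 -4.379
v -0.297 -1.21 -2.917
v 3.715 -0.041 -2.189
v 4.588 -0.694 -1.046
v 2.335 0.668 -0.73
v 3.208 0.015 0.413
v 4.312 0.925 -2.093
v 5.185 0.272 -0.95
v 2.932 1.634 -0.634
v 3.805 0.981 0.509
v -2.319 -2.091 1.323
v -1.075 -2.202 2.021
v -1.607 -0.345 0.333
v -0.364 -0.456 1.031
v -1.976 -2.624 0.629
v -0.733 -2.735 1.327
v -1.265 -0.878 -0.361
v -0.021 -0.989 0.337
v -3.991 -3.44 2.295
v -3.958 -2.708 4.156
v -3.761 -2.622 1.97
v -3.728 -1.89 3.831
v -3.072 -3.67 2.369
v -3.039 -2.938 4.23
v -2.842 -2.852 2.044
v -2.809 -2.12 3.905
f 2 1 5
f 2 5 3
f 3 5 6
f 3 6 4
f 5 1 7
f 5 7 6
f 6 7 8
f 6 8 4
f 7 1 9
f 7 9 8
f 8 9 10
f 8 10 4
f 9 1 11
f 9 11 10
f 10 11 12
f 10 12 4
f 11 1 13
f 11 13 12
f 12 13 14
f 12 14 4
f 13 1 15
f 13 15 14
f 14 15 16
f 14 16 4
f 15 1 17
f 15 17 16
f 16 17 18
f 16 18 4
f 17 1 19
f 17 19 18
f 18 19 20
f 18 20 4
f 19 1 21
f 19 21 20
f 20 21 22
f 20 22 4
f 21 1 23
f 21 23 22
f 22 23 24
f 22 24 4
f 23 1 2
f 23 2 24
f 24 2 3
f 24 3 4
f 26 25 29
f 26 29 27
f 27 29 30
f 27 30 28
f 29 25 31
f 29 31 30
f 30 31 32
f 30 32 28
f 31 25 33
f 31 33 32
f 32 33 34
f 32 34 28
f 33 25 35
f 33 35 34
f 34 35 36
f 34 36 28
f 35 25 37
f 35 37 36
f 36 37 38
f 36 38 28
f 37 25 39
f 37 39 38
f 38 39 40
f 38 40 28
f 39 25 41
f 39 41 40
f 40 41 42
f 40 42 28
f 41 25 43
f 41 43 42
f 42 43 44
f 42 44 28
f 43 25 26
f 43 26 44
f 44 26 27
f 44 27 28
f 46 48 45
f 49 46 45
f 45 48 47
f 47 49 45
f 46 52 48
f 50 46 49
f 50 52 46
f 48 52 47
f 51 49 47
f 47 52 51
f 51 50 49
f 52 50 51
f 54 56 53
f 57 54 53
f 53 56 55
f 55 57 53
f 54 60 56
f 58 54 57
f 58 60 54
f 56 60 55
f 59 57 55
f 55 60 59
f 59 58 57
f 60 58 59
f 62 64 61
f 65 62 61
f 61 64 63
f 63 65 61
f 62 68 64
f 66 62 65
f 66 68 62
f 64 68 63
f 67 65 63
f 63 68 67
f 67 66 65
f 68 66 67



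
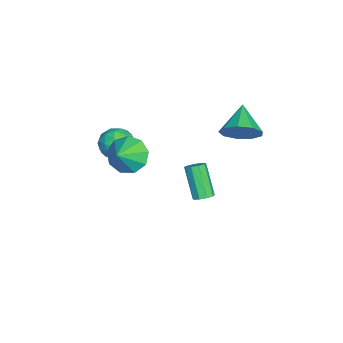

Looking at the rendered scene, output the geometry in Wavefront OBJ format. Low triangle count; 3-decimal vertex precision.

v -0.181 1.166 -4.068
v 0.219 1.378 -3.738
v -0.799 0.846 -2.162
v -1.199 0.634 -2.492
v -0.043 1.647 -3.816
v -1.061 1.114 -2.24
v -0.369 1.691 -4.012
v -1.387 1.158 -2.436
v -0.607 1.489 -4.234
v -1.625 0.957 -2.658
v -0.646 1.137 -4.378
v -1.664 0.604 -2.803
v -0.467 0.798 -4.377
v -1.485 0.265 -2.802
v -0.155 0.631 -4.232
v -1.173 0.099 -2.656
v 0.146 0.715 -4.009
v -0.872 0.183 -2.434
v 0.293 1.01 -3.814
v -0.725 0.478 -2.239
v -1.524 -2.744 -0.38
v -0.584 -2.444 -0.324
v -1.076 -3.976 -1.296
v -0.136 -3.676 -1.24
v -0.587 -4.039 -0.439
v -0.864 -3.277 0.127
v -0.796 -3.143 -1.747
v -1.073 -2.381 -1.181
v -0.134 -2.69 -1.169
v -0.005 -3.244 -0.361
v -1.655 -3.176 -1.259
v -1.526 -3.73 -0.451
v -1.093 -2.486 -0.272
v -0.567 -3.934 -1.348
v -0.832 -4.148 -0.877
v -0.28 -3.971 -0.845
v -1.257 -2.976 -0.006
v -0.705 -2.799 0.026
v -0.707 -3.737 -0.041
v -0.955 -3.621 -1.646
v -0.403 -3.444 -1.614
v -1.38 -2.449 -0.775
v -0.828 -2.272 -0.743
v -0.953 -2.683 -1.579
v -0.276 -2.454 -0.736
v -0.013 -3.178 -1.274
v -0.401 -2.865 -1.572
v -0.564 -2.417 -1.239
v -0.2 -2.78 -0.261
v 0.063 -3.504 -0.799
v -0.202 -3.717 -0.328
v -0.365 -3.27 0.005
v 0.064 -2.925 -0.757
v -1.723 -2.916 -0.821
v -1.46 -3.64 -1.359
v -1.295 -3.15 -1.625
v -1.458 -2.703 -1.292
v -1.647 -3.242 -0.346
v -1.384 -3.966 -0.884
v -1.096 -4.003 -0.381
v -1.259 -3.555 -0.048
v -1.724 -3.495 -0.863
v 2.841 -2.159 1.636
v 3.535 -1.749 0.947
v 3.919 -2.521 2.504
v 3.325 -1.241 1.419
v 2.888 -1.162 1.993
v 2.43 -1.55 2.4
v 2.165 -2.223 2.449
v 2.215 -2.866 2.118
v 2.559 -3.178 1.561
v 3.035 -3.014 1.04
v 3.42 -2.449 0.797
v -0.855 2.894 0.546
v -0.403 3.484 1.357
v -2.385 2.846 1.434
v -0.713 3.942 0.847
v -1.089 3.91 0.197
v -1.356 3.403 -0.291
v -1.388 2.657 -0.386
v -1.171 2.022 -0.046
v -0.805 1.795 0.572
v -0.463 2.083 1.177
v -0.304 2.749 1.487
f 2 1 5
f 2 5 3
f 3 5 6
f 3 6 4
f 5 1 7
f 5 7 6
f 6 7 8
f 6 8 4
f 7 1 9
f 7 9 8
f 8 9 10
f 8 10 4
f 9 1 11
f 9 11 10
f 10 11 12
f 10 12 4
f 11 1 13
f 11 13 12
f 12 13 14
f 12 14 4
f 13 1 15
f 13 15 14
f 14 15 16
f 14 16 4
f 15 1 17
f 15 17 16
f 16 17 18
f 16 18 4
f 17 1 19
f 17 19 18
f 18 19 20
f 18 20 4
f 19 1 2
f 19 2 20
f 20 2 3
f 20 3 4
f 21 58 37
f 58 32 61
f 37 61 26
f 58 61 37
f 21 37 33
f 37 26 38
f 33 38 22
f 37 38 33
f 21 33 42
f 33 22 43
f 42 43 28
f 33 43 42
f 21 42 54
f 42 28 57
f 54 57 31
f 42 57 54
f 21 54 58
f 54 31 62
f 58 62 32
f 54 62 58
f 22 38 49
f 38 26 52
f 49 52 30
f 38 52 49
f 26 61 39
f 61 32 60
f 39 60 25
f 61 60 39
f 32 62 59
f 62 31 55
f 59 55 23
f 62 55 59
f 31 57 56
f 57 28 44
f 56 44 27
f 57 44 56
f 28 43 48
f 43 22 45
f 48 45 29
f 43 45 48
f 24 50 36
f 50 30 51
f 36 51 25
f 50 51 36
f 24 36 34
f 36 25 35
f 34 35 23
f 36 35 34
f 24 34 41
f 34 23 40
f 41 40 27
f 34 40 41
f 24 41 46
f 41 27 47
f 46 47 29
f 41 47 46
f 24 46 50
f 46 29 53
f 50 53 30
f 46 53 50
f 25 51 39
f 51 30 52
f 39 52 26
f 51 52 39
f 23 35 59
f 35 25 60
f 59 60 32
f 35 60 59
f 27 40 56
f 40 23 55
f 56 55 31
f 40 55 56
f 29 47 48
f 47 27 44
f 48 44 28
f 47 44 48
f 30 53 49
f 53 29 45
f 49 45 22
f 53 45 49
f 64 63 66
f 64 66 65
f 66 63 67
f 66 67 65
f 67 63 68
f 67 68 65
f 68 63 69
f 68 69 65
f 69 63 70
f 69 70 65
f 70 63 71
f 70 71 65
f 71 63 72
f 71 72 65
f 72 63 73
f 72 73 65
f 73 63 64
f 73 64 65
f 75 74 77
f 75 77 76
f 77 74 78
f 77 78 76
f 78 74 79
f 78 79 76
f 79 74 80
f 79 80 76
f 80 74 81
f 80 81 76
f 81 74 82
f 81 82 76
f 82 74 83
f 82 83 76
f 83 74 84
f 83 84 76
f 84 74 75
f 84 75 76



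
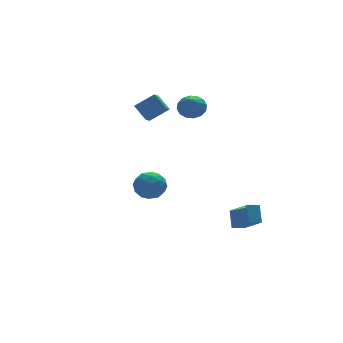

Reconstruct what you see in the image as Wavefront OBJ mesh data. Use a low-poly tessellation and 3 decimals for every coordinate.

v 1.86 1.873 3.275
v 2.368 2.229 3.87
v 1.24 0.767 4.465
v 1.989 2.462 3.889
v 1.575 2.536 3.742
v 1.238 2.433 3.471
v 1.067 2.18 3.147
v 1.109 1.845 2.857
v 1.352 1.517 2.679
v 1.731 1.285 2.661
v 2.145 1.21 2.807
v 2.483 1.313 3.078
v 2.653 1.566 3.402
v 2.611 1.902 3.692
v -3.306 -3.158 0.21
v -2.392 -3.164 0.528
v -3.628 -4.396 1.112
v -2.714 -4.402 1.43
v -3.309 -3.684 1.685
v -3.111 -2.919 1.127
v -2.909 -4.641 0.513
v -2.711 -3.876 -0.045
v -2.147 -4.081 0.714
v -2.394 -3.489 1.439
v -3.626 -4.071 0.201
v -3.873 -3.479 0.926
v -2.821 -3.052 0.29
v -3.199 -4.508 1.35
v -3.549 -4.085 1.5
v -3.012 -4.089 1.686
v -3.243 -2.908 0.642
v -2.706 -2.912 0.829
v -3.245 -3.217 1.509
v -3.314 -4.648 0.811
v -2.777 -4.652 0.998
v -3.008 -3.471 -0.046
v -2.471 -3.475 0.14
v -2.775 -4.343 0.131
v -2.14 -3.595 0.586
v -2.329 -4.323 1.116
v -2.444 -4.463 0.577
v -2.327 -4.013 0.25
v -2.285 -3.247 1.012
v -2.474 -3.975 1.542
v -2.824 -3.553 1.692
v -2.707 -3.103 1.364
v -2.141 -3.786 1.122
v -3.546 -3.585 0.098
v -3.735 -4.313 0.628
v -3.313 -4.457 0.276
v -3.196 -4.007 -0.052
v -3.691 -3.237 0.524
v -3.88 -3.965 1.054
v -3.693 -3.547 1.39
v -3.576 -3.097 1.063
v -3.879 -3.774 0.518
v 2.582 -2.125 -4.677
v 2.93 -3.636 -3.478
v 2.807 -1.342 -3.756
v 3.155 -2.852 -2.557
v 3.365 -2.108 -4.883
v 3.713 -3.618 -3.684
v 3.59 -1.324 -3.962
v 3.938 -2.835 -2.763
v -0.538 2.919 2.247
v 0.578 2.622 3.091
v -0.873 3.814 3.006
v 0.243 3.516 3.85
v -0.083 3.444 1.83
v 1.033 3.146 2.674
v -0.418 4.338 2.589
v 0.698 4.041 3.433
f 2 1 4
f 2 4 3
f 4 1 5
f 4 5 3
f 5 1 6
f 5 6 3
f 6 1 7
f 6 7 3
f 7 1 8
f 7 8 3
f 8 1 9
f 8 9 3
f 9 1 10
f 9 10 3
f 10 1 11
f 10 11 3
f 11 1 12
f 11 12 3
f 12 1 13
f 12 13 3
f 13 1 14
f 13 14 3
f 14 1 2
f 14 2 3
f 15 52 31
f 52 26 55
f 31 55 20
f 52 55 31
f 15 31 27
f 31 20 32
f 27 32 16
f 31 32 27
f 15 27 36
f 27 16 37
f 36 37 22
f 27 37 36
f 15 36 48
f 36 22 51
f 48 51 25
f 36 51 48
f 15 48 52
f 48 25 56
f 52 56 26
f 48 56 52
f 16 32 43
f 32 20 46
f 43 46 24
f 32 46 43
f 20 55 33
f 55 26 54
f 33 54 19
f 55 54 33
f 26 56 53
f 56 25 49
f 53 49 17
f 56 49 53
f 25 51 50
f 51 22 38
f 50 38 21
f 51 38 50
f 22 37 42
f 37 16 39
f 42 39 23
f 37 39 42
f 18 44 30
f 44 24 45
f 30 45 19
f 44 45 30
f 18 30 28
f 30 19 29
f 28 29 17
f 30 29 28
f 18 28 35
f 28 17 34
f 35 34 21
f 28 34 35
f 18 35 40
f 35 21 41
f 40 41 23
f 35 41 40
f 18 40 44
f 40 23 47
f 44 47 24
f 40 47 44
f 19 45 33
f 45 24 46
f 33 46 20
f 45 46 33
f 17 29 53
f 29 19 54
f 53 54 26
f 29 54 53
f 21 34 50
f 34 17 49
f 50 49 25
f 34 49 50
f 23 41 42
f 41 21 38
f 42 38 22
f 41 38 42
f 24 47 43
f 47 23 39
f 43 39 16
f 47 39 43
f 58 60 57
f 61 58 57
f 57 60 59
f 59 61 57
f 58 64 60
f 62 58 61
f 62 64 58
f 60 64 59
f 63 61 59
f 59 64 63
f 63 62 61
f 64 62 63
f 66 68 65
f 69 66 65
f 65 68 67
f 67 69 65
f 66 72 68
f 70 66 69
f 70 72 66
f 68 72 67
f 71 69 67
f 67 72 71
f 71 70 69
f 72 70 71



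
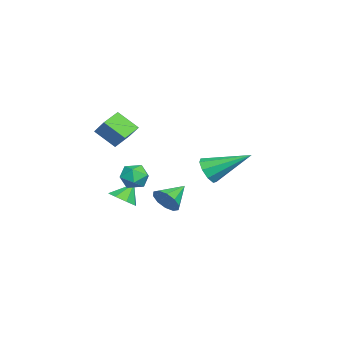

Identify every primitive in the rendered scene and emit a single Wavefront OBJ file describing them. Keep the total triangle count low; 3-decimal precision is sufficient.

v 3.217 1.689 0.903
v 3.828 1.521 1.176
v 3.263 3.411 1.857
v 3.891 1.746 0.766
v 3.638 1.945 0.42
v 3.189 2.023 0.3
v 2.752 1.945 0.462
v 2.533 1.747 0.83
v 2.634 1.522 1.232
v 3.008 1.374 1.48
v 3.479 1.374 1.458
v 3.904 0.099 -0.557
v 4.298 0.182 -0.009
v 3.056 0.741 -0.043
v 4.377 0.498 -0.274
v 4.275 0.662 -0.647
v 4.031 0.611 -0.986
v 3.739 0.365 -1.161
v 3.509 0.017 -1.105
v 3.431 -0.299 -0.839
v 3.533 -0.463 -0.466
v 3.776 -0.412 -0.127
v 4.069 -0.166 0.047
v -0.269 -1.762 -0.57
v 0.132 -1.402 -0.1
v 0.668 -1.958 -1.22
v 1.069 -1.598 -0.75
v 0.789 -2.231 -0.57
v 0.21 -2.11 -0.168
v 0.59 -1.25 -1.152
v 0.011 -1.129 -0.75
v 0.663 -1.086 -0.46
v 0.786 -1.692 -0.1
v 0.014 -1.668 -1.22
v 0.137 -2.274 -0.86
v 2.147 -1.631 2.249
v 1.958 -2.499 2.993
v 2.698 -1.144 2.956
v 2.508 -2.013 3.701
v 2.932 -2.067 1.939
v 2.742 -2.936 2.684
v 3.482 -1.581 2.647
v 3.293 -2.449 3.391
v -1.365 -2.471 -2.754
v -0.796 -2.675 -2.363
v -1.755 -2.009 -1.946
v -0.72 -2.186 -2.606
v -1.022 -1.864 -2.936
v -1.525 -1.898 -3.159
v -1.933 -2.267 -3.146
v -2.009 -2.756 -2.903
v -1.707 -3.078 -2.573
v -1.204 -3.044 -2.349
f 2 1 4
f 2 4 3
f 4 1 5
f 4 5 3
f 5 1 6
f 5 6 3
f 6 1 7
f 6 7 3
f 7 1 8
f 7 8 3
f 8 1 9
f 8 9 3
f 9 1 10
f 9 10 3
f 10 1 11
f 10 11 3
f 11 1 2
f 11 2 3
f 13 12 15
f 13 15 14
f 15 12 16
f 15 16 14
f 16 12 17
f 16 17 14
f 17 12 18
f 17 18 14
f 18 12 19
f 18 19 14
f 19 12 20
f 19 20 14
f 20 12 21
f 20 21 14
f 21 12 22
f 21 22 14
f 22 12 23
f 22 23 14
f 23 12 13
f 23 13 14
f 24 35 29
f 24 29 25
f 24 25 31
f 24 31 34
f 24 34 35
f 25 29 33
f 29 35 28
f 35 34 26
f 34 31 30
f 31 25 32
f 27 33 28
f 27 28 26
f 27 26 30
f 27 30 32
f 27 32 33
f 28 33 29
f 26 28 35
f 30 26 34
f 32 30 31
f 33 32 25
f 37 39 36
f 40 37 36
f 36 39 38
f 38 40 36
f 37 43 39
f 41 37 40
f 41 43 37
f 39 43 38
f 42 40 38
f 38 43 42
f 42 41 40
f 43 41 42
f 45 44 47
f 45 47 46
f 47 44 48
f 47 48 46
f 48 44 49
f 48 49 46
f 49 44 50
f 49 50 46
f 50 44 51
f 50 51 46
f 51 44 52
f 51 52 46
f 52 44 53
f 52 53 46
f 53 44 45
f 53 45 46



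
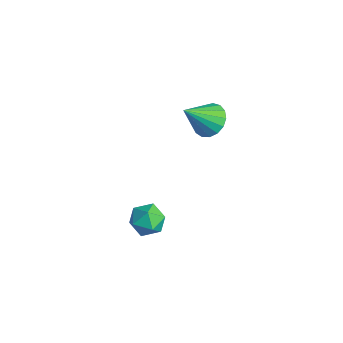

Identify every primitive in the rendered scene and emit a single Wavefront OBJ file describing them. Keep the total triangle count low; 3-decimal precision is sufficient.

v -2.17 0.187 0.742
v -1.697 0.52 1.08
v -2.21 -0.767 1.738
v -1.971 0.645 1.189
v -2.291 0.665 1.196
v -2.583 0.576 1.099
v -2.781 0.398 0.92
v -2.839 0.171 0.7
v -2.743 -0.051 0.49
v -2.517 -0.22 0.338
v -2.211 -0.295 0.278
v -1.896 -0.259 0.325
v -1.643 -0.122 0.467
v -1.511 0.087 0.672
v -1.531 0.318 0.893
v -1.948 -1.753 -3.255
v -1.472 -1.89 -2.799
v -2.208 -2.81 -3.301
v -1.732 -2.947 -2.845
v -2.283 -2.605 -2.664
v -2.122 -1.952 -2.636
v -1.558 -2.748 -3.464
v -1.397 -2.095 -3.436
v -1.231 -2.505 -2.928
v -1.679 -2.416 -2.434
v -2.001 -2.284 -3.666
v -2.449 -2.195 -3.172
f 2 1 4
f 2 4 3
f 4 1 5
f 4 5 3
f 5 1 6
f 5 6 3
f 6 1 7
f 6 7 3
f 7 1 8
f 7 8 3
f 8 1 9
f 8 9 3
f 9 1 10
f 9 10 3
f 10 1 11
f 10 11 3
f 11 1 12
f 11 12 3
f 12 1 13
f 12 13 3
f 13 1 14
f 13 14 3
f 14 1 15
f 14 15 3
f 15 1 2
f 15 2 3
f 16 27 21
f 16 21 17
f 16 17 23
f 16 23 26
f 16 26 27
f 17 21 25
f 21 27 20
f 27 26 18
f 26 23 22
f 23 17 24
f 19 25 20
f 19 20 18
f 19 18 22
f 19 22 24
f 19 24 25
f 20 25 21
f 18 20 27
f 22 18 26
f 24 22 23
f 25 24 17



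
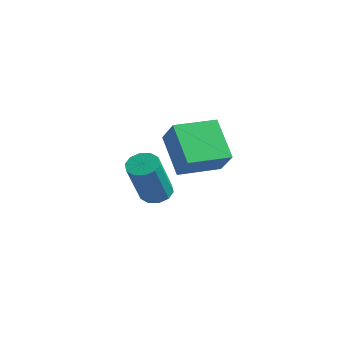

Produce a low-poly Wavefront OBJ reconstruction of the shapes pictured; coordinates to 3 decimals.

v -0.031 0.193 2.363
v 0.789 -0.044 3.317
v 0.464 1.736 2.322
v 1.283 1.498 3.276
v 1.217 -0.238 1.184
v 2.036 -0.476 2.138
v 1.711 1.304 1.143
v 2.531 1.067 2.097
v -2.649 2.132 -2.024
v -2.138 1.823 -2.281
v -1.761 0.859 -0.374
v -2.271 1.168 -0.116
v -2.009 2.172 -2.13
v -1.631 1.208 -0.223
v -2.123 2.506 -1.939
v -1.746 1.542 -0.031
v -2.439 2.697 -1.78
v -2.062 1.733 0.128
v -2.834 2.672 -1.714
v -2.457 1.708 0.193
v -3.159 2.441 -1.766
v -2.782 1.477 0.141
v -3.289 2.092 -1.917
v -2.911 1.128 -0.01
v -3.174 1.758 -2.109
v -2.797 0.794 -0.201
v -2.858 1.567 -2.268
v -2.481 0.603 -0.36
v -2.463 1.592 -2.333
v -2.086 0.628 -0.426
f 2 4 1
f 5 2 1
f 1 4 3
f 3 5 1
f 2 8 4
f 6 2 5
f 6 8 2
f 4 8 3
f 7 5 3
f 3 8 7
f 7 6 5
f 8 6 7
f 10 9 13
f 10 13 11
f 11 13 14
f 11 14 12
f 13 9 15
f 13 15 14
f 14 15 16
f 14 16 12
f 15 9 17
f 15 17 16
f 16 17 18
f 16 18 12
f 17 9 19
f 17 19 18
f 18 19 20
f 18 20 12
f 19 9 21
f 19 21 20
f 20 21 22
f 20 22 12
f 21 9 23
f 21 23 22
f 22 23 24
f 22 24 12
f 23 9 25
f 23 25 24
f 24 25 26
f 24 26 12
f 25 9 27
f 25 27 26
f 26 27 28
f 26 28 12
f 27 9 29
f 27 29 28
f 28 29 30
f 28 30 12
f 29 9 10
f 29 10 30
f 30 10 11
f 30 11 12



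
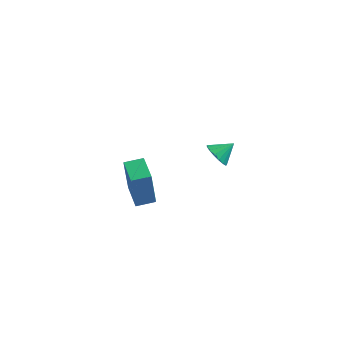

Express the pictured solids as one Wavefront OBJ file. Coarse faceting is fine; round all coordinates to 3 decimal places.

v 3.188 3.291 -3.644
v 3.53 3.488 -4.209
v 3.792 3.869 -3.076
v 3.29 3.712 -4.181
v 3.026 3.84 -4.029
v 2.799 3.842 -3.789
v 2.661 3.718 -3.516
v 2.644 3.496 -3.272
v 2.751 3.228 -3.113
v 2.959 2.973 -3.076
v 3.219 2.792 -3.168
v 3.472 2.725 -3.37
v 3.66 2.788 -3.634
v 3.739 2.966 -3.901
v 3.693 3.219 -4.108
v 1.972 -3.22 -1.69
v 1.82 -3.314 0.071
v 1.195 -2.128 -1.699
v 1.043 -2.222 0.062
v 2.677 -2.718 -1.602
v 2.525 -2.812 0.159
v 1.9 -1.626 -1.611
v 1.748 -1.72 0.15
f 2 1 4
f 2 4 3
f 4 1 5
f 4 5 3
f 5 1 6
f 5 6 3
f 6 1 7
f 6 7 3
f 7 1 8
f 7 8 3
f 8 1 9
f 8 9 3
f 9 1 10
f 9 10 3
f 10 1 11
f 10 11 3
f 11 1 12
f 11 12 3
f 12 1 13
f 12 13 3
f 13 1 14
f 13 14 3
f 14 1 15
f 14 15 3
f 15 1 2
f 15 2 3
f 17 19 16
f 20 17 16
f 16 19 18
f 18 20 16
f 17 23 19
f 21 17 20
f 21 23 17
f 19 23 18
f 22 20 18
f 18 23 22
f 22 21 20
f 23 21 22



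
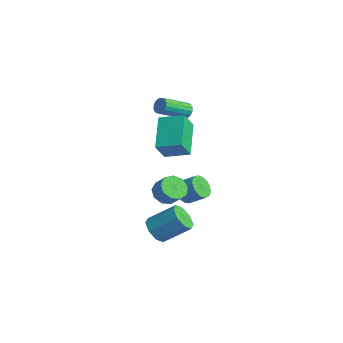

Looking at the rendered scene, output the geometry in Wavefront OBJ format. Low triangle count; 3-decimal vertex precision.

v 1.341 -2.054 -1.701
v 1.803 -2.58 -2.068
v 2.501 -2.471 -1.346
v 2.039 -1.946 -0.979
v 1.911 -2.082 -2.247
v 2.609 -1.973 -1.525
v 1.753 -1.571 -2.171
v 2.45 -1.462 -1.449
v 1.402 -1.286 -1.875
v 2.099 -1.177 -1.153
v 1.022 -1.361 -1.498
v 1.72 -1.252 -0.775
v 0.792 -1.76 -1.215
v 1.49 -1.651 -0.493
v 0.819 -2.297 -1.16
v 1.517 -2.188 -0.438
v 1.09 -2.72 -1.358
v 1.788 -2.612 -0.636
v 1.479 -2.832 -1.717
v 2.176 -2.723 -0.995
v 3.193 -3.877 -2.842
v 3.809 -3.83 -3.396
v 4.663 -2.716 -2.352
v 4.047 -2.763 -1.798
v 3.359 -3.393 -3.495
v 4.213 -2.278 -2.451
v 2.812 -3.239 -3.212
v 3.666 -2.125 -2.167
v 2.488 -3.459 -2.712
v 3.342 -2.345 -1.667
v 2.577 -3.924 -2.288
v 3.431 -2.81 -1.244
v 3.027 -4.362 -2.189
v 3.881 -3.247 -1.145
v 3.574 -4.515 -2.473
v 4.428 -3.401 -1.428
v 3.898 -4.295 -2.973
v 4.752 -3.181 -1.928
v 1.969 -2.31 3.536
v 2.199 -3.002 4.563
v 2.948 -1.44 3.903
v 3.178 -2.133 4.93
v 3.362 -3.427 2.47
v 3.592 -4.12 3.497
v 4.341 -2.558 2.837
v 4.571 -3.25 3.864
v 1.172 -0.758 -2.239
v 1.651 -1.326 -2.341
v 2.427 -0.79 -1.683
v 1.948 -0.222 -1.581
v 1.725 -1.102 -2.611
v 2.501 -0.565 -1.953
v 1.673 -0.799 -2.796
v 2.448 -0.262 -2.138
v 1.506 -0.486 -2.853
v 2.281 0.05 -2.195
v 1.262 -0.236 -2.77
v 2.037 0.3 -2.112
v 0.998 -0.106 -2.565
v 1.773 0.431 -1.907
v 0.773 -0.125 -2.285
v 1.549 0.412 -1.627
v 0.641 -0.289 -1.995
v 1.416 0.248 -1.337
v 0.629 -0.56 -1.761
v 1.405 -0.024 -1.103
v 0.743 -0.877 -1.636
v 1.518 -0.341 -0.978
v 0.954 -1.167 -1.649
v 1.73 -0.63 -0.991
v 1.216 -1.363 -1.798
v 1.992 -0.826 -1.139
v 1.467 -1.42 -2.047
v 2.243 -0.884 -1.389
v 0.48 -0.179 3.339
v 0.647 -0.414 2.919
v 0.548 -1.956 3.741
v 0.38 -1.721 4.161
v 0.865 -0.355 3.055
v 0.766 -1.897 3.878
v 0.98 -0.249 3.268
v 0.88 -1.791 4.09
v 0.961 -0.124 3.5
v 0.861 -1.666 4.322
v 0.812 -0.014 3.689
v 0.713 -1.556 4.511
v 0.575 0.052 3.784
v 0.475 -1.49 4.606
v 0.312 0.056 3.759
v 0.213 -1.486 4.581
v 0.094 -0.003 3.622
v -0.005 -1.545 4.445
v -0.02 -0.109 3.41
v -0.12 -1.651 4.232
v -0.001 -0.234 3.178
v -0.101 -1.776 4
v 0.147 -0.344 2.989
v 0.048 -1.886 3.811
v 0.385 -0.41 2.894
v 0.285 -1.952 3.716
f 2 1 5
f 2 5 3
f 3 5 6
f 3 6 4
f 5 1 7
f 5 7 6
f 6 7 8
f 6 8 4
f 7 1 9
f 7 9 8
f 8 9 10
f 8 10 4
f 9 1 11
f 9 11 10
f 10 11 12
f 10 12 4
f 11 1 13
f 11 13 12
f 12 13 14
f 12 14 4
f 13 1 15
f 13 15 14
f 14 15 16
f 14 16 4
f 15 1 17
f 15 17 16
f 16 17 18
f 16 18 4
f 17 1 19
f 17 19 18
f 18 19 20
f 18 20 4
f 19 1 2
f 19 2 20
f 20 2 3
f 20 3 4
f 22 21 25
f 22 25 23
f 23 25 26
f 23 26 24
f 25 21 27
f 25 27 26
f 26 27 28
f 26 28 24
f 27 21 29
f 27 29 28
f 28 29 30
f 28 30 24
f 29 21 31
f 29 31 30
f 30 31 32
f 30 32 24
f 31 21 33
f 31 33 32
f 32 33 34
f 32 34 24
f 33 21 35
f 33 35 34
f 34 35 36
f 34 36 24
f 35 21 37
f 35 37 36
f 36 37 38
f 36 38 24
f 37 21 22
f 37 22 38
f 38 22 23
f 38 23 24
f 40 42 39
f 43 40 39
f 39 42 41
f 41 43 39
f 40 46 42
f 44 40 43
f 44 46 40
f 42 46 41
f 45 43 41
f 41 46 45
f 45 44 43
f 46 44 45
f 48 47 51
f 48 51 49
f 49 51 52
f 49 52 50
f 51 47 53
f 51 53 52
f 52 53 54
f 52 54 50
f 53 47 55
f 53 55 54
f 54 55 56
f 54 56 50
f 55 47 57
f 55 57 56
f 56 57 58
f 56 58 50
f 57 47 59
f 57 59 58
f 58 59 60
f 58 60 50
f 59 47 61
f 59 61 60
f 60 61 62
f 60 62 50
f 61 47 63
f 61 63 62
f 62 63 64
f 62 64 50
f 63 47 65
f 63 65 64
f 64 65 66
f 64 66 50
f 65 47 67
f 65 67 66
f 66 67 68
f 66 68 50
f 67 47 69
f 67 69 68
f 68 69 70
f 68 70 50
f 69 47 71
f 69 71 70
f 70 71 72
f 70 72 50
f 71 47 73
f 71 73 72
f 72 73 74
f 72 74 50
f 73 47 48
f 73 48 74
f 74 48 49
f 74 49 50
f 76 75 79
f 76 79 77
f 77 79 80
f 77 80 78
f 79 75 81
f 79 81 80
f 80 81 82
f 80 82 78
f 81 75 83
f 81 83 82
f 82 83 84
f 82 84 78
f 83 75 85
f 83 85 84
f 84 85 86
f 84 86 78
f 85 75 87
f 85 87 86
f 86 87 88
f 86 88 78
f 87 75 89
f 87 89 88
f 88 89 90
f 88 90 78
f 89 75 91
f 89 91 90
f 90 91 92
f 90 92 78
f 91 75 93
f 91 93 92
f 92 93 94
f 92 94 78
f 93 75 95
f 93 95 94
f 94 95 96
f 94 96 78
f 95 75 97
f 95 97 96
f 96 97 98
f 96 98 78
f 97 75 99
f 97 99 98
f 98 99 100
f 98 100 78
f 99 75 76
f 99 76 100
f 100 76 77
f 100 77 78



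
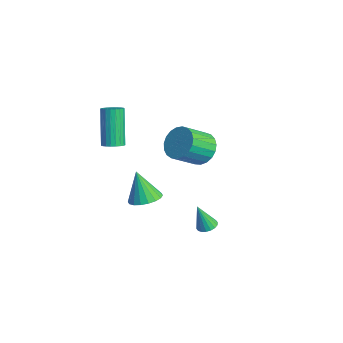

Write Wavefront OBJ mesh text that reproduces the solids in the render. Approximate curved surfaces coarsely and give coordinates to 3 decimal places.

v -1.789 -1.348 2.166
v -1.384 -0.957 2.303
v -2.385 -0.581 4.191
v -2.791 -0.972 4.054
v -1.548 -0.821 2.189
v -2.549 -0.446 4.078
v -1.753 -0.777 2.071
v -2.754 -0.401 3.96
v -1.965 -0.831 1.97
v -2.966 -0.455 3.858
v -2.147 -0.975 1.902
v -3.148 -0.599 3.79
v -2.266 -1.183 1.88
v -3.268 -0.807 3.768
v -2.304 -1.419 1.907
v -3.305 -1.044 3.796
v -2.252 -1.644 1.979
v -3.253 -1.268 3.868
v -2.12 -1.817 2.084
v -3.122 -1.441 3.972
v -1.932 -1.909 2.202
v -2.933 -1.533 4.09
v -1.718 -1.904 2.314
v -2.719 -1.528 4.203
v -1.517 -1.803 2.401
v -2.518 -1.427 4.289
v -1.363 -1.623 2.447
v -2.364 -1.247 4.335
v -1.283 -1.396 2.444
v -2.284 -1.02 4.332
v -1.29 -1.16 2.393
v -2.291 -0.784 4.282
v -2.272 0.474 -2.718
v -1.577 -0.051 -2.533
v -2.888 0.246 -1.042
v -1.444 0.31 -2.436
v -1.475 0.702 -2.394
v -1.664 1.05 -2.416
v -1.973 1.283 -2.498
v -2.342 1.356 -2.624
v -2.697 1.254 -2.768
v -2.967 0.998 -2.903
v -3.1 0.638 -3
v -3.069 0.245 -3.042
v -2.879 -0.102 -3.02
v -2.57 -0.336 -2.937
v -2.202 -0.409 -2.812
v -1.847 -0.307 -2.667
v -3.561 4.059 -0.902
v -3.201 3.532 -1.686
v -3 2.175 -0.682
v -3.359 2.701 0.102
v -2.852 3.702 -1.526
v -2.65 2.345 -0.523
v -2.624 3.933 -1.259
v -2.423 2.576 -0.256
v -2.559 4.186 -0.931
v -2.358 2.829 0.073
v -2.667 4.417 -0.597
v -2.466 3.06 0.407
v -2.929 4.586 -0.316
v -2.728 3.229 0.688
v -3.301 4.664 -0.136
v -3.1 3.306 0.868
v -3.717 4.637 -0.089
v -3.516 3.28 0.915
v -4.107 4.51 -0.182
v -3.906 3.153 0.822
v -4.402 4.305 -0.4
v -4.2 2.948 0.604
v -4.551 4.058 -0.705
v -4.35 2.701 0.299
v -4.529 3.81 -1.043
v -4.328 2.453 -0.039
v -4.34 3.606 -1.358
v -4.139 2.249 -0.354
v -4.016 3.48 -1.593
v -3.815 2.123 -0.589
v -3.613 3.454 -1.709
v -3.412 2.097 -0.705
v 2.975 1.467 -1.12
v 3.5 1.436 -1.058
v 2.785 1.033 0.26
v 3.453 1.658 -0.994
v 3.311 1.843 -0.956
v 3.103 1.953 -0.95
v 2.869 1.967 -0.978
v 2.656 1.882 -1.034
v 2.507 1.715 -1.107
v 2.45 1.499 -1.183
v 2.497 1.277 -1.246
v 2.639 1.092 -1.285
v 2.847 0.982 -1.291
v 3.081 0.968 -1.263
v 3.294 1.053 -1.207
v 3.444 1.22 -1.134
f 2 1 5
f 2 5 3
f 3 5 6
f 3 6 4
f 5 1 7
f 5 7 6
f 6 7 8
f 6 8 4
f 7 1 9
f 7 9 8
f 8 9 10
f 8 10 4
f 9 1 11
f 9 11 10
f 10 11 12
f 10 12 4
f 11 1 13
f 11 13 12
f 12 13 14
f 12 14 4
f 13 1 15
f 13 15 14
f 14 15 16
f 14 16 4
f 15 1 17
f 15 17 16
f 16 17 18
f 16 18 4
f 17 1 19
f 17 19 18
f 18 19 20
f 18 20 4
f 19 1 21
f 19 21 20
f 20 21 22
f 20 22 4
f 21 1 23
f 21 23 22
f 22 23 24
f 22 24 4
f 23 1 25
f 23 25 24
f 24 25 26
f 24 26 4
f 25 1 27
f 25 27 26
f 26 27 28
f 26 28 4
f 27 1 29
f 27 29 28
f 28 29 30
f 28 30 4
f 29 1 31
f 29 31 30
f 30 31 32
f 30 32 4
f 31 1 2
f 31 2 32
f 32 2 3
f 32 3 4
f 34 33 36
f 34 36 35
f 36 33 37
f 36 37 35
f 37 33 38
f 37 38 35
f 38 33 39
f 38 39 35
f 39 33 40
f 39 40 35
f 40 33 41
f 40 41 35
f 41 33 42
f 41 42 35
f 42 33 43
f 42 43 35
f 43 33 44
f 43 44 35
f 44 33 45
f 44 45 35
f 45 33 46
f 45 46 35
f 46 33 47
f 46 47 35
f 47 33 48
f 47 48 35
f 48 33 34
f 48 34 35
f 50 49 53
f 50 53 51
f 51 53 54
f 51 54 52
f 53 49 55
f 53 55 54
f 54 55 56
f 54 56 52
f 55 49 57
f 55 57 56
f 56 57 58
f 56 58 52
f 57 49 59
f 57 59 58
f 58 59 60
f 58 60 52
f 59 49 61
f 59 61 60
f 60 61 62
f 60 62 52
f 61 49 63
f 61 63 62
f 62 63 64
f 62 64 52
f 63 49 65
f 63 65 64
f 64 65 66
f 64 66 52
f 65 49 67
f 65 67 66
f 66 67 68
f 66 68 52
f 67 49 69
f 67 69 68
f 68 69 70
f 68 70 52
f 69 49 71
f 69 71 70
f 70 71 72
f 70 72 52
f 71 49 73
f 71 73 72
f 72 73 74
f 72 74 52
f 73 49 75
f 73 75 74
f 74 75 76
f 74 76 52
f 75 49 77
f 75 77 76
f 76 77 78
f 76 78 52
f 77 49 79
f 77 79 78
f 78 79 80
f 78 80 52
f 79 49 50
f 79 50 80
f 80 50 51
f 80 51 52
f 82 81 84
f 82 84 83
f 84 81 85
f 84 85 83
f 85 81 86
f 85 86 83
f 86 81 87
f 86 87 83
f 87 81 88
f 87 88 83
f 88 81 89
f 88 89 83
f 89 81 90
f 89 90 83
f 90 81 91
f 90 91 83
f 91 81 92
f 91 92 83
f 92 81 93
f 92 93 83
f 93 81 94
f 93 94 83
f 94 81 95
f 94 95 83
f 95 81 96
f 95 96 83
f 96 81 82
f 96 82 83

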